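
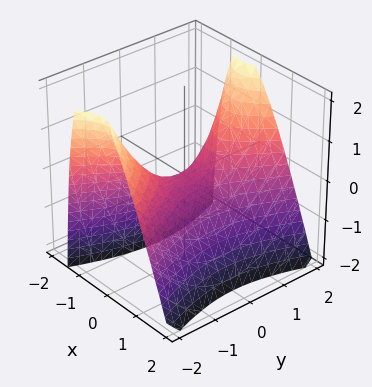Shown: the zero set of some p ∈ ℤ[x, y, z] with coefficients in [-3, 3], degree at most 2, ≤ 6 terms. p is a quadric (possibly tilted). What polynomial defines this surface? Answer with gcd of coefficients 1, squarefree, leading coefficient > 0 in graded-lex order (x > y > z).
(a) The degree is 2 — no degree-1 surface has this shape.
(b) Against the integer gridlines: it meets the z-axis at z = 0 (among the integer gridlines); one y-axis crossing is at y = 0; one x-axis crossing is at x = 0.
(c) These observations pin down the coefficients.

3*x^2 + x*z - y^2 + 2*z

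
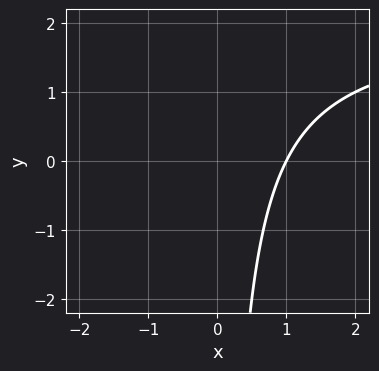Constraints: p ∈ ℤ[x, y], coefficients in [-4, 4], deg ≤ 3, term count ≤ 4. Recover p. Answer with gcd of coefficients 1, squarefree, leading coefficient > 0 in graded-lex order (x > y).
x*y - 2*x + 2

First, deg p = 2. The shape is more complex than any degree-1 curve.
Then, against the integer gridlines: it meets the x-axis at x = 1 (among the integer gridlines); the curve avoids every integer y-axis point in the box.
Finally, assembling these constraints gives the stated polynomial.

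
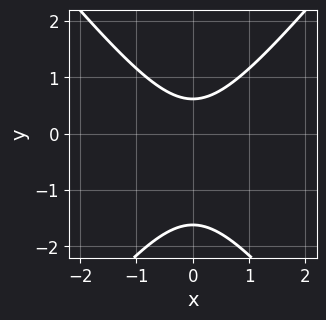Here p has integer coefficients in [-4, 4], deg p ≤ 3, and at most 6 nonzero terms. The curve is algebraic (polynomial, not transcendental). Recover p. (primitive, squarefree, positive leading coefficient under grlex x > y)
1. The degree is 2 — the shape is more complex than any degree-1 curve.
2. Symmetries: it's symmetric under x → −x, forcing even powers of x.
3. Observable constraints: it misses every integer gridline on the x-axis.
4. Matching integer coefficients to the picture gives p.

3*x^2 - 2*y^2 - 2*y + 2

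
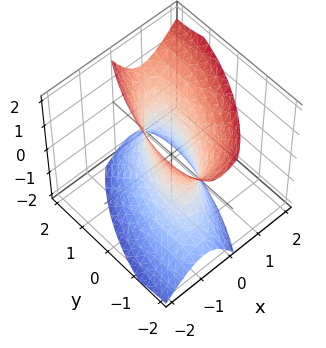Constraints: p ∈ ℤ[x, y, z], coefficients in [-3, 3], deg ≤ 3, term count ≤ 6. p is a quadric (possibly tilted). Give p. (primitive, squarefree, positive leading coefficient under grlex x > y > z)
3*x^2 - 2*x*y - x*z + y^2 - z^2 - 1

Degree: a generic line meets the surface in up to 2 points, so deg p = 2.
Observable constraints: the y-axis gridline crossings are at y ∈ {-1, 1}; the surface avoids every integer z-axis point in the box.
These observations pin down the coefficients.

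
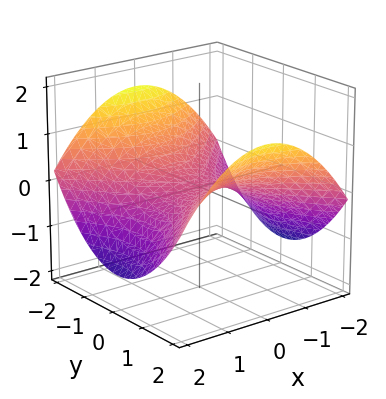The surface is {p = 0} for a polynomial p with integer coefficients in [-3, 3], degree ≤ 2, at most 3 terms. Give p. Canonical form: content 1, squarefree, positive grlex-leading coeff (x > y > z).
x^2 - y^2 + 3*z

Degree: a hyperbolic paraboloid; a quadric, so deg p = 2.
Symmetries: it's symmetric under y → −y, forcing even powers of y; the x ↦ −x reflection is a symmetry, so x appears only in even powers.
From the axis intercepts and sections: one z-axis crossing is at z = 0; one y-axis crossing is at y = 0; it crosses the x-axis at the gridline x = 0.
Fitting integer coefficients to these (and the overall shape) gives p.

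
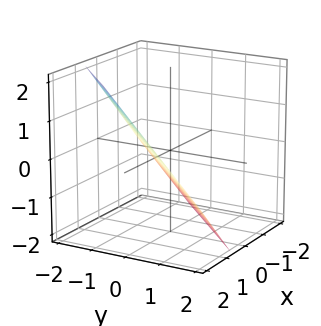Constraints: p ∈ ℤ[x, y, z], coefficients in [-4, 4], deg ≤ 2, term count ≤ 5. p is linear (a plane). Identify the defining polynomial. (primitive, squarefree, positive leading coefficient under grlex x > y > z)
3*x - 3*y - 3*z - 2

Degree: every cross-section is a straight line — this is a plane, so deg p = 1.
Solving for integer coefficients yields p as stated.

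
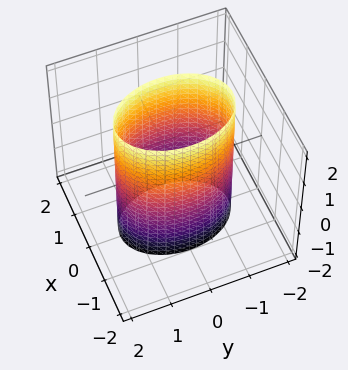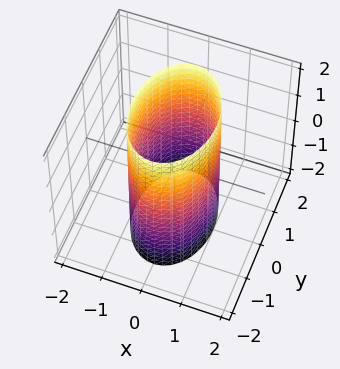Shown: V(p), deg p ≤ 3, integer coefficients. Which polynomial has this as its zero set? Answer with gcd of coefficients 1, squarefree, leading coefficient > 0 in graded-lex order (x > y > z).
2*x^2 + y^2 - 2

First, deg p = 2.
Next, symmetries: it's symmetric under y → −y, forcing even powers of y; the x ↦ −x reflection is a symmetry, so x appears only in even powers; it's symmetric under z → −z, forcing even powers of z.
Then, observable constraints: the surface avoids every integer z-axis point in the box; among the integer gridlines, it crosses the x-axis at x ∈ {-1, 1}.
Finally, these observations pin down the coefficients.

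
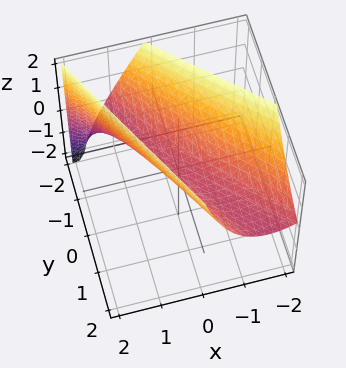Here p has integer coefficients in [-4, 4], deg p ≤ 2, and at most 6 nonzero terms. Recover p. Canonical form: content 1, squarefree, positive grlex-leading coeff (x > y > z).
1. deg p = 2. A generic line meets the surface in up to 2 points.
2. Against the integer gridlines: it meets the x-axis at x = 0 (among the integer gridlines); it meets the z-axis at z = 0 (among the integer gridlines); one y-axis crossing is at y = 0.
3. Matching integer coefficients to the picture gives p.

2*x^2 + 3*x*y + x*z + y^2 - 2*z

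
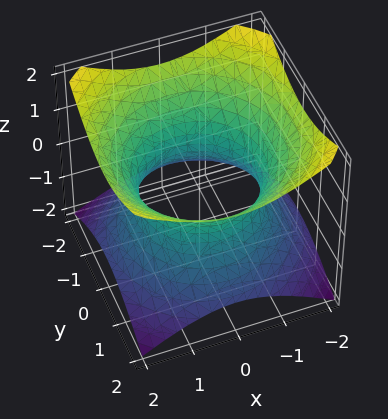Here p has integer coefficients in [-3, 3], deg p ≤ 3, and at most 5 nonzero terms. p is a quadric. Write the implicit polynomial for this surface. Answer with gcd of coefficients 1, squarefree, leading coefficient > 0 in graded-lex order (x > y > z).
First, deg p = 2. One connected sheet with a waist; a quadric.
Then, symmetries: it's symmetric under z → −z, forcing even powers of z; every cross-section ⟂ z is a circle, so x, y appear only via x² + y².
Then, checking where it meets the axes: a circular section at z = -1 has radius between 1 and 2; it misses every integer gridline on the z-axis.
Finally, putting this together gives p.

2*x^2 + 2*y^2 - 3*z^2 - 3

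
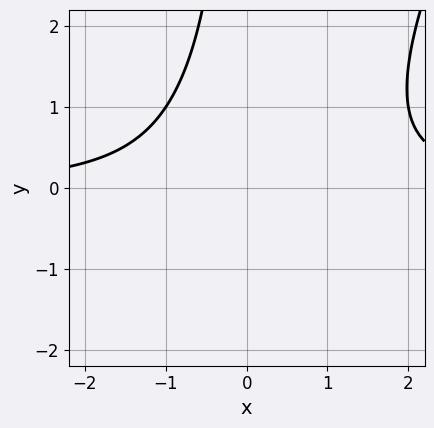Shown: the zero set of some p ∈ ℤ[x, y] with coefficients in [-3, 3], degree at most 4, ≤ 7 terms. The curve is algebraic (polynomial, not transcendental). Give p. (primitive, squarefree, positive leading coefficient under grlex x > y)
2*x^2*y - x*y^2 - x*y - y - 3

The degree is 3 — no degree-2 curve has this shape.
Checking where it meets the axes: the curve avoids every integer x-axis point in the box; it misses every integer gridline on the y-axis.
Together with the visible shape, these determine p as stated.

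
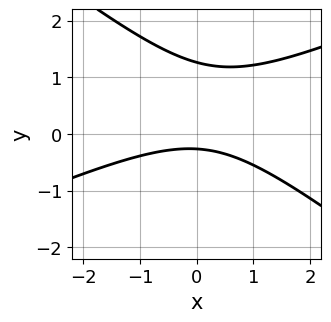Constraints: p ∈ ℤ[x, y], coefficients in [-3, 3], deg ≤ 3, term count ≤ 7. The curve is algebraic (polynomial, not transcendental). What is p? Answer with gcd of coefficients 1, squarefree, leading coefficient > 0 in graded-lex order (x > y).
First, degree: no degree-1 curve has this shape, so deg p = 2.
Then, against the integer gridlines: the curve avoids every integer x-axis point in the box.
Finally, assembling these constraints gives the stated polynomial.

x^2 - x*y - 3*y^2 + 3*y + 1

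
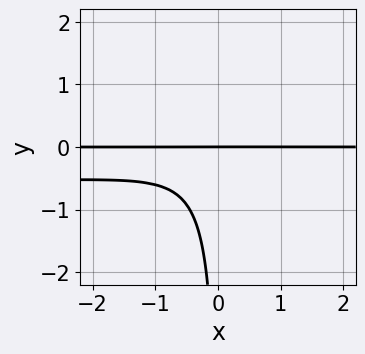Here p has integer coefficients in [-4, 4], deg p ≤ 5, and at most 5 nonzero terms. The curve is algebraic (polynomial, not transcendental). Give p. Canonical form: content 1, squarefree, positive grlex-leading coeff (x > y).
3*x^2*y^2 + x*y^3 + 2*x^2*y - 3*x*y^2 + 2*y

1. deg p = 4. No degree-3 curve has this shape.
2. Against the integer gridlines: it crosses the y-axis at the gridline y = 0; the visible x-axis segment lies entirely on the curve.
3. Matching integer coefficients to the picture gives p.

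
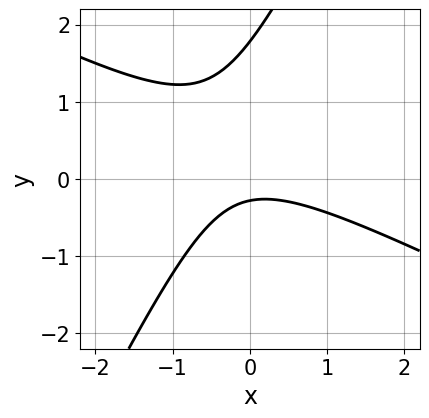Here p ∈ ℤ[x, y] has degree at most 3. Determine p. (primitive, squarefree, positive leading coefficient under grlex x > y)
2*x^2 + 3*x*y - 2*y^2 + 3*y + 1

1. Degree: a generic line meets the curve in up to 2 points, so deg p = 2.
2. Observable constraints: it misses every integer gridline on the x-axis.
3. Together with the visible shape, these determine p as stated.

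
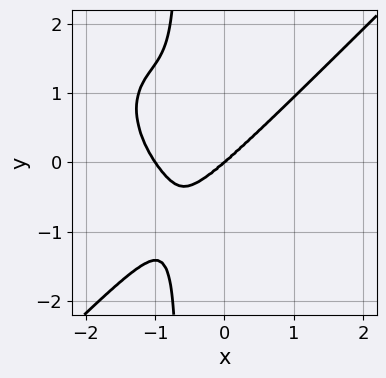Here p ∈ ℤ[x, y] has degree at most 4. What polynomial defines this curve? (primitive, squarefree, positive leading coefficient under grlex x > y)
3*x^4 - 3*x*y^3 + 3*x^3 - 2*x^2*y - 2*y^3

deg p = 4. No degree-3 curve has this shape.
From the visible intercepts: among the integer gridlines, it crosses the x-axis at x ∈ {-1, 0}; it crosses the y-axis at the gridline y = 0.
Matching integer coefficients to the picture gives p.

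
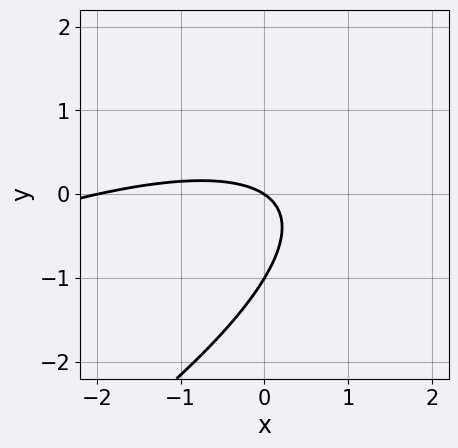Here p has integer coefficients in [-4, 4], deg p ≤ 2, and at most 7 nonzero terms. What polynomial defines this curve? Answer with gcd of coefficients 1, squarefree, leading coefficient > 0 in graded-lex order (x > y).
The degree is 2 — the shape is more complex than any degree-1 curve.
Observable constraints: the x-axis gridline crossings are at x ∈ {-2, 0}; the y-axis gridline crossings are at y ∈ {-1, 0}.
Putting this together gives p.

x^2 - 3*x*y + 3*y^2 + 2*x + 3*y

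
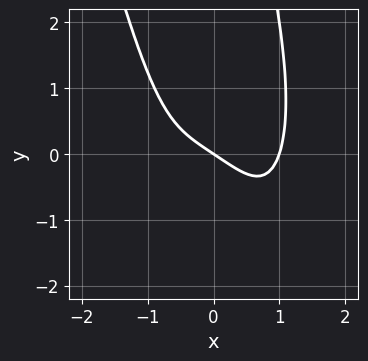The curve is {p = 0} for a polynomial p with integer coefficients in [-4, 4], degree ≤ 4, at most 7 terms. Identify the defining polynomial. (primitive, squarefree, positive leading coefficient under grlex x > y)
deg p = 4.
From the visible intercepts: one y-axis crossing is at y = 0; among the integer gridlines, it crosses the x-axis at x ∈ {0, 1}.
Solving for integer coefficients yields p as stated.

2*x^4 + x^2*y + x*y^2 - 2*x - 3*y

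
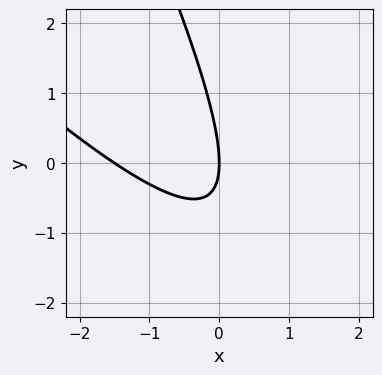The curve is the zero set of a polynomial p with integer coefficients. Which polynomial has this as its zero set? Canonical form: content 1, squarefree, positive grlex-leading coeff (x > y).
The degree is 2 — the shape is more complex than any degree-1 curve.
From the visible intercepts: one x-axis crossing is at x = 0; it crosses the y-axis at the gridline y = 0.
These observations pin down the coefficients.

2*x^2 + 3*x*y + y^2 + 3*x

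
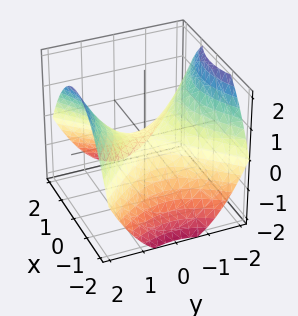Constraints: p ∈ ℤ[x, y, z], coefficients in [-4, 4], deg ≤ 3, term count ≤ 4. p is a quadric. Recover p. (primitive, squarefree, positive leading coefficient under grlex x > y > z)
x^2 - y^2 + 2*z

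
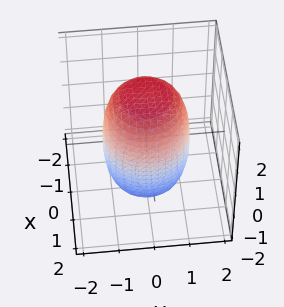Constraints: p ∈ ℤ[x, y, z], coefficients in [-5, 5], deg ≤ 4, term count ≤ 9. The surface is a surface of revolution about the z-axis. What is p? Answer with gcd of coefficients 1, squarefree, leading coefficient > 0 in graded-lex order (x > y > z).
The degree is 4 — the shape is more complex than any degree-3 surface.
Symmetries: rotational symmetry about the z-axis ⇒ p depends on x, y only through x² + y².
Against the integer gridlines: a circular section at z = 0 has radius between 1 and 2.
Solving for integer coefficients yields p as stated.

2*x^4 + 4*x^2*y^2 + 2*y^4 - x^2 - y^2 + z^2 - 3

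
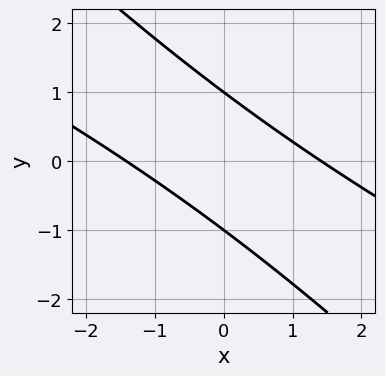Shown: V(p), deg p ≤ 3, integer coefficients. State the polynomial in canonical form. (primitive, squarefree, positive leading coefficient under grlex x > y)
x^2 + 3*x*y + 2*y^2 - 2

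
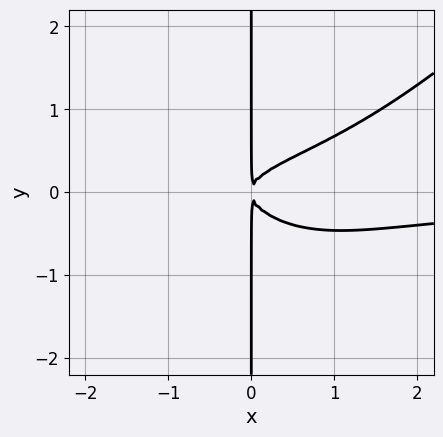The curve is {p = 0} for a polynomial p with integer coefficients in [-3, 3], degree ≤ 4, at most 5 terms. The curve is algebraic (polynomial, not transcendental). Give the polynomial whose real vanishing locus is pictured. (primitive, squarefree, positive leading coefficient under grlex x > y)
(a) The degree is 4 — a generic line meets the curve in up to 4 points.
(b) From the axis intercepts and sections: the visible y-axis segment lies entirely on the curve.
(c) Solving for integer coefficients yields p as stated.

x^3*y - x*y^3 - 3*x*y^2 + x^2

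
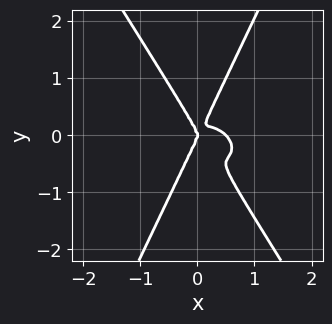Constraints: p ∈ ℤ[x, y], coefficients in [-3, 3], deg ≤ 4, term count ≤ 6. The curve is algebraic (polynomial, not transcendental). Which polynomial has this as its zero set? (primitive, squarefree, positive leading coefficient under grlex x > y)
(a) deg p = 4.
(b) Checking where it meets the axes: one y-axis crossing is at y = 0; it meets the x-axis at x = 0 (among the integer gridlines).
(c) Fitting integer coefficients to these (and the overall shape) gives p.

2*x^4 + 2*x^3*y + 3*x^2*y^2 - y^4 - x^3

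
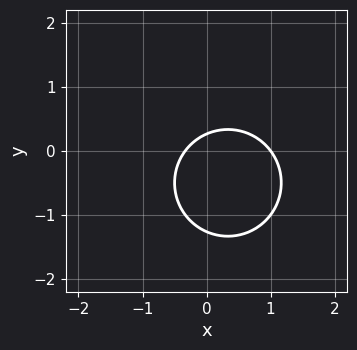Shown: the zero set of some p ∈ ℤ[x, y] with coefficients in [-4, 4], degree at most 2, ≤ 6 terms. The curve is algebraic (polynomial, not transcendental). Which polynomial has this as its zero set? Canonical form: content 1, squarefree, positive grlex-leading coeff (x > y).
3*x^2 + 3*y^2 - 2*x + 3*y - 1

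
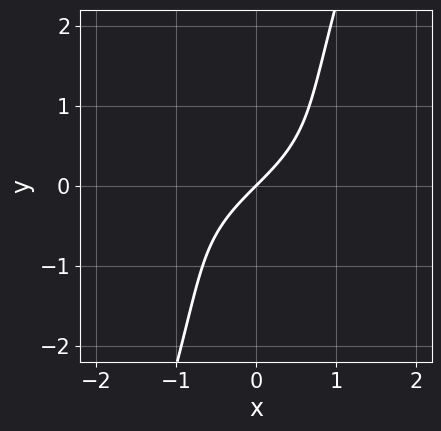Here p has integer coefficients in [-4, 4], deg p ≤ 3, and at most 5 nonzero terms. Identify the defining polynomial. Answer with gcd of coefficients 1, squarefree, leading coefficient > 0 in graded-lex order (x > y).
3*x*y^2 - y^3 + 3*x - 3*y

deg p = 3. A generic line meets the curve in up to 3 points.
Checking where it meets the axes: one y-axis crossing is at y = 0; it meets the x-axis at x = 0 (among the integer gridlines).
Fitting integer coefficients to these (and the overall shape) gives p.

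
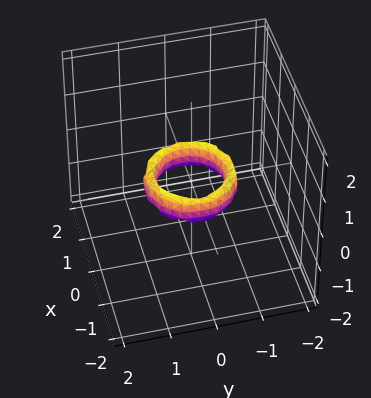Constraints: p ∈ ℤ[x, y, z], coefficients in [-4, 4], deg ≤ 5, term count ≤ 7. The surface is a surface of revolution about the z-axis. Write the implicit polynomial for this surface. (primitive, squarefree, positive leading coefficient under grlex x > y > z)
2*x^4 + 4*x^2*y^2 + 2*y^4 - 3*x^2 - 3*y^2 + z^2 + 1

(a) deg p = 4. No degree-3 surface has this shape.
(b) By symmetry, the z-axis is an axis of rotation, so x and y enter only as x² + y².
(c) Observable constraints: a circular section at z = 0 has radius between 0 and 1; the y-axis gridline crossings are at y ∈ {-1, 1}; the x-axis gridline crossings are at x ∈ {-1, 1}; the surface avoids every integer z-axis point in the box.
(d) Assembling these constraints gives the stated polynomial.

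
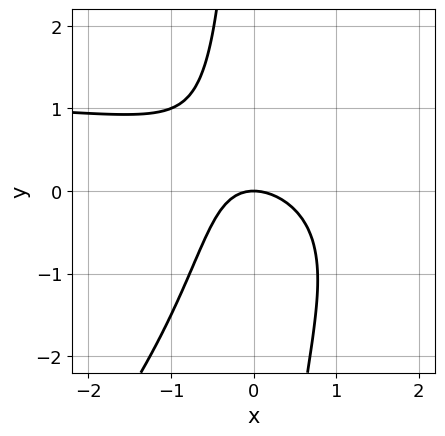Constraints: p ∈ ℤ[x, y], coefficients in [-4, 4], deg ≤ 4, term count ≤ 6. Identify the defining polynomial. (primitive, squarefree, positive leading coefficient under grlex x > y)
First, deg p = 3.
Next, checking where it meets the axes: one x-axis crossing is at x = 0; it meets the y-axis at y = 0 (among the integer gridlines).
Finally, putting this together gives p.

2*x^2*y - 2*x*y^2 - 3*x^2 - 2*x*y - 3*y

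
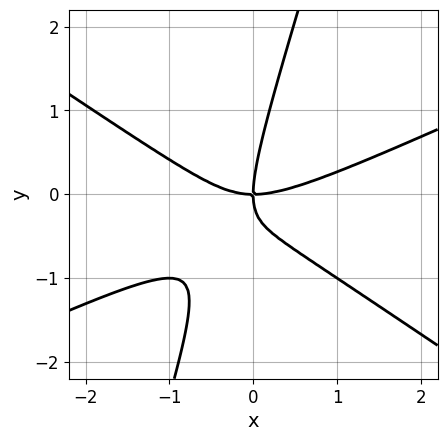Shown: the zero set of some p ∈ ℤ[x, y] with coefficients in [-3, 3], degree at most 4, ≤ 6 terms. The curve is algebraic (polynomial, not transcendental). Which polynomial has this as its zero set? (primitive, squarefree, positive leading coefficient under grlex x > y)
x^3 - x^2*y - 3*x*y^2 + y^3 - 2*x*y

1. The degree is 3 — no degree-2 curve has this shape.
2. Observable constraints: one x-axis crossing is at x = 0; it crosses the y-axis at the gridline y = 0.
3. These observations pin down the coefficients.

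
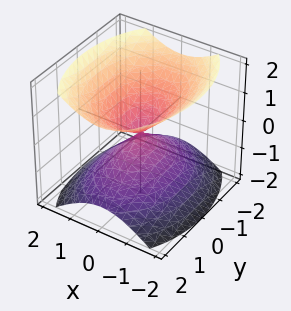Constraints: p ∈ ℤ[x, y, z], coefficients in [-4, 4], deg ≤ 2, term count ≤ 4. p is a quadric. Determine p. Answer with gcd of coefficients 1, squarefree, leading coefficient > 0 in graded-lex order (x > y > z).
2*x^2 + y^2 - 2*z^2

First, there are 2 components.
Then, degree: two nappes meeting at a single point; a quadric, so deg p = 2.
Next, symmetries: it's symmetric under z → −z, forcing even powers of z; mirror symmetry y ↦ −y ⇒ only even powers of y; mirror symmetry x ↦ −x ⇒ only even powers of x.
Next, observable constraints: it crosses the x-axis at the gridline x = 0; it meets the z-axis at z = 0 (among the integer gridlines); it meets the y-axis at y = 0 (among the integer gridlines).
Finally, assembling these constraints gives the stated polynomial.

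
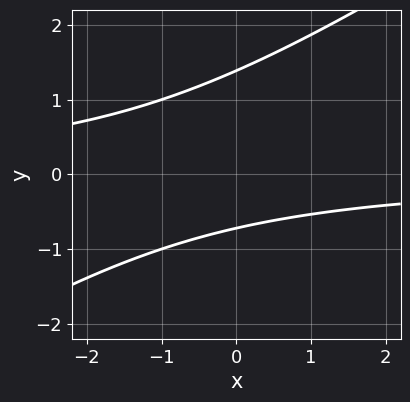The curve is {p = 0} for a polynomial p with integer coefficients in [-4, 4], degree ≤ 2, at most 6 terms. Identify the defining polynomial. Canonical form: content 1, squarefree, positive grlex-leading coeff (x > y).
2*x*y - 3*y^2 + 2*y + 3

1. The degree is 2 — no degree-1 curve has this shape.
2. From the axis intercepts and sections: it misses every integer gridline on the x-axis.
3. These observations pin down the coefficients.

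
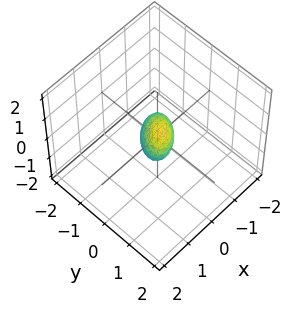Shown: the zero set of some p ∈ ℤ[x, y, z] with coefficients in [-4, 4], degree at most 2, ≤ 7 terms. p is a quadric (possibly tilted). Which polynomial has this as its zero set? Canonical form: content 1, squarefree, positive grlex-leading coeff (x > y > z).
First, deg p = 2. A generic line meets the surface in up to 2 points.
Finally, solving for integer coefficients yields p as stated.

3*x^2 - 3*x*y + 3*y^2 - 2*y*z + 2*z^2 - 1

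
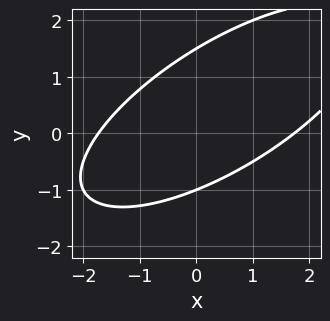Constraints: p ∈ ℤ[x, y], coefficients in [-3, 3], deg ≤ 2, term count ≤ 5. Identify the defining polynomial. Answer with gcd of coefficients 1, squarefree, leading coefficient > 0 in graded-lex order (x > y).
x^2 - 2*x*y + 2*y^2 - y - 3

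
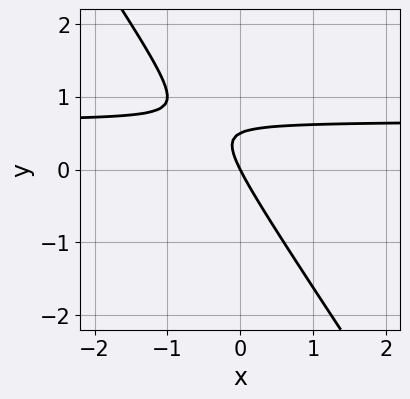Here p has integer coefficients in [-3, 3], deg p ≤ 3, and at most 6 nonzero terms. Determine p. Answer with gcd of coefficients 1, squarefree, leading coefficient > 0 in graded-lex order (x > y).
3*x*y + 2*y^2 - 2*x - y

(a) deg p = 2. The shape is more complex than any degree-1 curve.
(b) Observable constraints: it crosses the x-axis at the gridline x = 0; one y-axis crossing is at y = 0.
(c) Putting this together gives p.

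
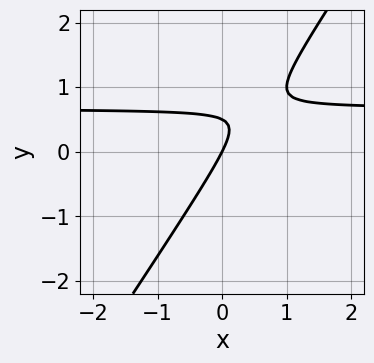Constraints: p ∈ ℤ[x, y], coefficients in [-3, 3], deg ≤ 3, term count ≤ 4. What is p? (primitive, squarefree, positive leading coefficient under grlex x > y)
1. deg p = 2. The shape is more complex than any degree-1 curve.
2. Against the integer gridlines: one y-axis crossing is at y = 0; it meets the x-axis at x = 0 (among the integer gridlines).
3. Together with the visible shape, these determine p as stated.

3*x*y - 2*y^2 - 2*x + y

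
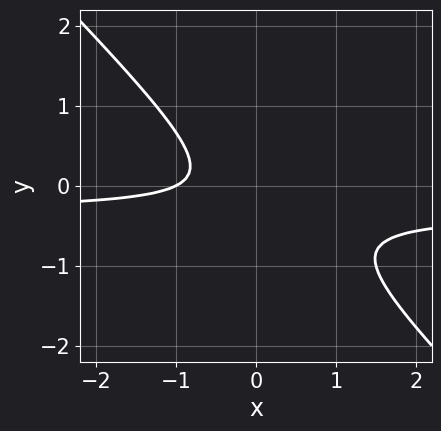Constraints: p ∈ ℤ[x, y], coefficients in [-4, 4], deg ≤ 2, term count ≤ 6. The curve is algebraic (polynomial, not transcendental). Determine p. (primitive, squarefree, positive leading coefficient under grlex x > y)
First, degree: a generic line meets the curve in up to 2 points, so deg p = 2.
Next, reading off the gridlines: it misses every integer gridline on the y-axis; one x-axis crossing is at x = -1.
Finally, matching integer coefficients to the picture gives p.

3*x*y + 3*y^2 + x + y + 1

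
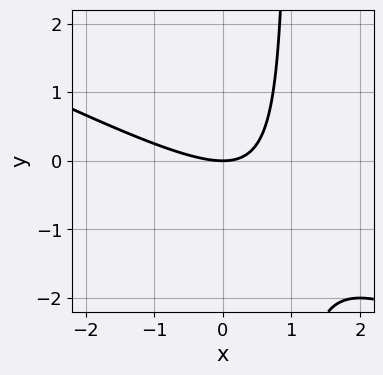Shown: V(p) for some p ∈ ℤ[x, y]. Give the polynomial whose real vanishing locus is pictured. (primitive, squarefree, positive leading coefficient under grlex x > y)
x^2 + 2*x*y - 2*y

1. The degree is 2 — a generic line meets the curve in up to 2 points.
2. From the visible intercepts: one x-axis crossing is at x = 0; it meets the y-axis at y = 0 (among the integer gridlines).
3. Assembling these constraints gives the stated polynomial.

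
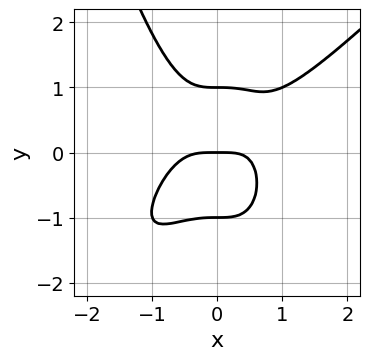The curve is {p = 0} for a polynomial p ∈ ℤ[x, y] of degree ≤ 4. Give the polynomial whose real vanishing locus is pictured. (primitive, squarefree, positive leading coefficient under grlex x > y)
3*x^4 - 3*x^3*y - 2*y^3 + 2*y

1. Degree: a generic line meets the curve in up to 4 points, so deg p = 4.
2. Reading off the gridlines: among the integer gridlines, it crosses the y-axis at y ∈ {-1, 0, 1}; one x-axis crossing is at x = 0.
3. The integer polynomial consistent with all of this is the stated p.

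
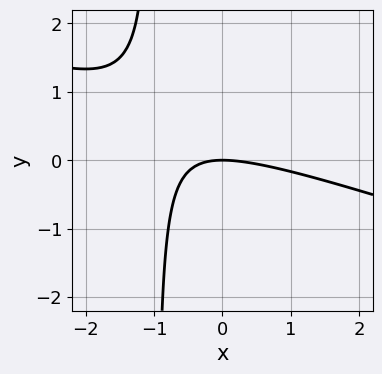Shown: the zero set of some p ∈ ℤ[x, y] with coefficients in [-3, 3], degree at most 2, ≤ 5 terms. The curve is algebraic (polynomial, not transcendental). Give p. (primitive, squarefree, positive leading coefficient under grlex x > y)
First, deg p = 2.
Then, observable constraints: it meets the x-axis at x = 0 (among the integer gridlines); one y-axis crossing is at y = 0.
Finally, fitting integer coefficients to these (and the overall shape) gives p.

x^2 + 3*x*y + 3*y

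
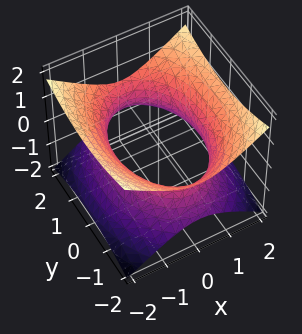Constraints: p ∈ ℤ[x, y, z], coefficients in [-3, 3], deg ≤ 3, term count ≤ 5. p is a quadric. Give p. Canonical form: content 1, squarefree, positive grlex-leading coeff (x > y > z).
2*x^2 + y^2 - 3*z^2 - 3

deg p = 2.
Symmetries: the z ↦ −z reflection is a symmetry, so z appears only in even powers; the y ↦ −y reflection is a symmetry, so y appears only in even powers; it's symmetric under x → −x, forcing even powers of x.
Reading off the gridlines: the surface avoids every integer z-axis point in the box.
Solving for integer coefficients yields p as stated.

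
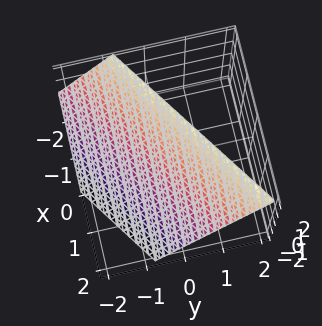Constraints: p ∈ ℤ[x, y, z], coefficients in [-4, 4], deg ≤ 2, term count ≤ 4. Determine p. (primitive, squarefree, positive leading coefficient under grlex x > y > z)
2*x - 3*y + 2*z - 2

First, degree: every cross-section is a straight line — this is a plane, so deg p = 1.
Next, reading off the gridlines: one x-axis crossing is at x = 1; one z-axis crossing is at z = 1.
Finally, solving for integer coefficients yields p as stated.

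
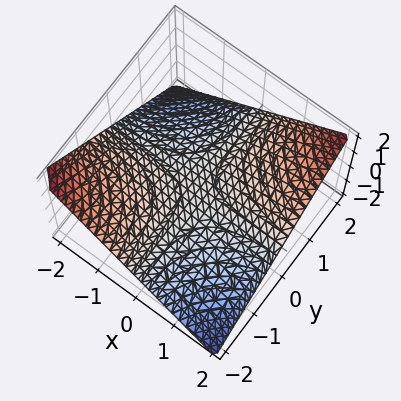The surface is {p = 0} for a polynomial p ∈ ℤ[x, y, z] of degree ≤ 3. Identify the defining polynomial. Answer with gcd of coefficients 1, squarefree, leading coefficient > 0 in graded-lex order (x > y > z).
x*y - 2*z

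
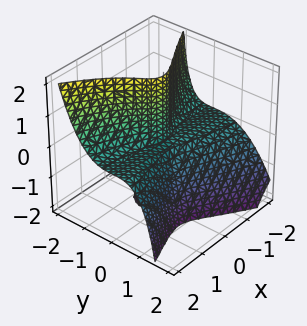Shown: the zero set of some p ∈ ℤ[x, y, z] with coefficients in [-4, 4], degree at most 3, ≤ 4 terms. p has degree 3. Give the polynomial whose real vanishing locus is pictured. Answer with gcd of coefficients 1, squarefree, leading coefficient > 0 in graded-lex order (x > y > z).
(a) I count 2 distinct pieces.
(b) The degree is 3 — a generic line meets the surface in up to 3 points.
(c) Observable constraints: every point of the z-axis in the box is on the surface; it crosses the y-axis at the gridline y = 0.
(d) These observations pin down the coefficients.

x^2*z - x*y*z + 2*y^3 + y*z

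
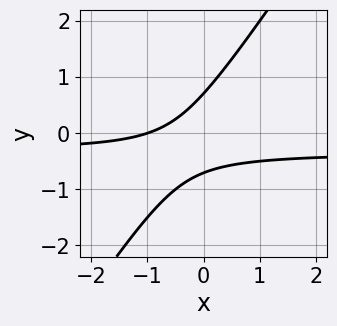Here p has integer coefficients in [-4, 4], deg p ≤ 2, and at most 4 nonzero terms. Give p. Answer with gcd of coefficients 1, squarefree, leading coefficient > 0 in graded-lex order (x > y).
1. deg p = 2. The shape is more complex than any degree-1 curve.
2. Against the integer gridlines: it meets the x-axis at x = -1 (among the integer gridlines).
3. Together with the visible shape, these determine p as stated.

3*x*y - 2*y^2 + x + 1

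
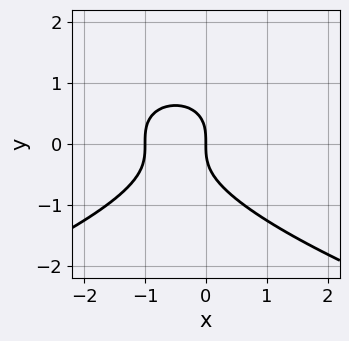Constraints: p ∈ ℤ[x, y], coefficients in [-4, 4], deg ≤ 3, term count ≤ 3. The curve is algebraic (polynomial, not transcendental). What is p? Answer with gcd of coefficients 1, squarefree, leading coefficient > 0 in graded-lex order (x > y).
First, the degree is 3 — the shape is more complex than any degree-2 curve.
Then, observable constraints: it meets the y-axis at y = 0 (among the integer gridlines); among the integer gridlines, it crosses the x-axis at x ∈ {-1, 0}.
Finally, the integer polynomial consistent with all of this is the stated p.

y^3 + x^2 + x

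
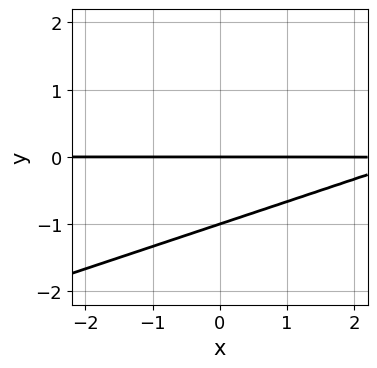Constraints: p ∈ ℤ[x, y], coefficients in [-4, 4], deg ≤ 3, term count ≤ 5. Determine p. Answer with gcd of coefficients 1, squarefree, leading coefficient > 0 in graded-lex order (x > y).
The degree is 2 — no degree-1 curve has this shape.
Reading off the gridlines: among the integer gridlines, it crosses the y-axis at y ∈ {-1, 0}; the visible x-axis segment lies entirely on the curve.
These observations pin down the coefficients.

x*y - 3*y^2 - 3*y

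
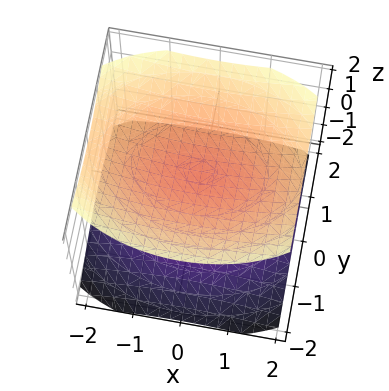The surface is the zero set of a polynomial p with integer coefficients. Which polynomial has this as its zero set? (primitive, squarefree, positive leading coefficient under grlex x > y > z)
First, I count 2 distinct pieces.
Next, the degree is 2 — two sheets facing apart; a quadric.
Then, symmetries: mirror symmetry y ↦ −y ⇒ only even powers of y; mirror symmetry x ↦ −x ⇒ only even powers of x; mirror symmetry z ↦ −z ⇒ only even powers of z.
Next, reading off the gridlines: the surface avoids every integer y-axis point in the box; among the integer gridlines, it crosses the z-axis at z ∈ {-1, 1}.
Finally, the integer polynomial consistent with all of this is the stated p.

x^2 + 2*y^2 - 3*z^2 + 3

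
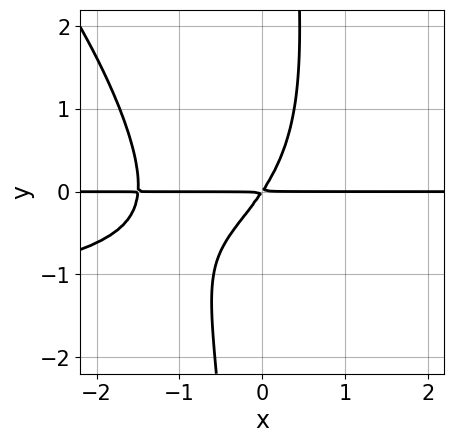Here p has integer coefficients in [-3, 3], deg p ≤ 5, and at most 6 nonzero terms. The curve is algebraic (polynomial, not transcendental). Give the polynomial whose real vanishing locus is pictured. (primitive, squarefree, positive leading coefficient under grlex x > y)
1. Degree: a generic line meets the curve in up to 4 points, so deg p = 4.
2. Against the integer gridlines: every point of the x-axis in the box is on the curve.
3. These observations pin down the coefficients.

x^2*y^2 + x*y^3 + 2*x^2*y + 3*x*y - 2*y^2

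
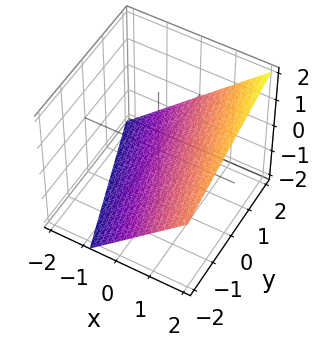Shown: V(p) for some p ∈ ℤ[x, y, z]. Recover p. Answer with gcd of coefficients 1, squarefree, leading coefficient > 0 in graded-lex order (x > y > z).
3*x + y - 3*z - 2

First, deg p = 1. Every cross-section is a straight line — this is a plane.
Then, from the visible intercepts: it meets the y-axis at y = 2 (among the integer gridlines).
Finally, matching integer coefficients to the picture gives p.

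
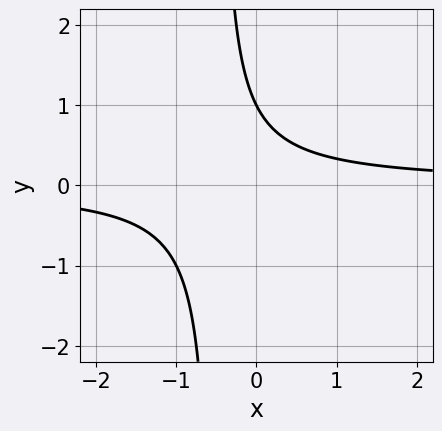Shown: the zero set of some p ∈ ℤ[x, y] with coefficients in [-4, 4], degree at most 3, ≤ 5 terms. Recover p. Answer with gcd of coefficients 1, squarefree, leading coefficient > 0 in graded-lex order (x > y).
2*x*y + y - 1

(a) deg p = 2. A generic line meets the curve in up to 2 points.
(b) From the visible intercepts: it misses every integer gridline on the x-axis; it meets the y-axis at y = 1 (among the integer gridlines).
(c) Putting this together gives p.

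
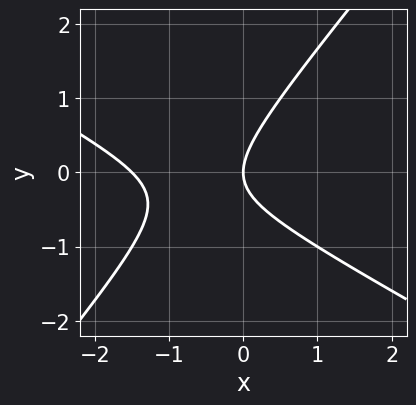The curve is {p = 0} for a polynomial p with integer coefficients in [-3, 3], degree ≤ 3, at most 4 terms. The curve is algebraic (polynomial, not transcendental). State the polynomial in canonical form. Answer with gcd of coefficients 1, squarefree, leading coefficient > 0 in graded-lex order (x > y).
2*x^2 + 2*x*y - 3*y^2 + 3*x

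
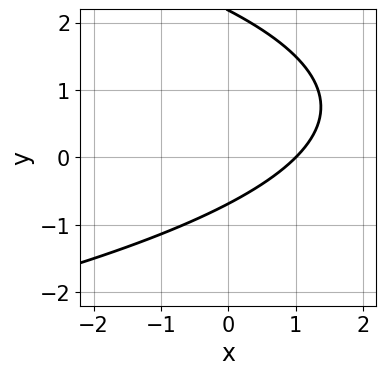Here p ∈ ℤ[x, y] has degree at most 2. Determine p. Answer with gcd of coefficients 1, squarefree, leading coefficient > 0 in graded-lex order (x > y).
(a) deg p = 2. The shape is more complex than any degree-1 curve.
(b) Against the integer gridlines: it meets the x-axis at x = 1 (among the integer gridlines).
(c) These observations pin down the coefficients.

2*y^2 + 3*x - 3*y - 3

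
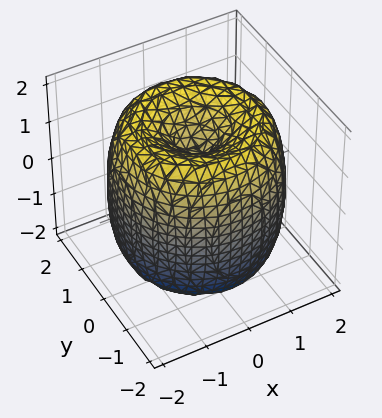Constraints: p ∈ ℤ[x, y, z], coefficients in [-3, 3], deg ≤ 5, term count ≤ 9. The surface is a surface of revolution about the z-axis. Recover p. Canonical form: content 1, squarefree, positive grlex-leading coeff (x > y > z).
1. The degree is 4 — the shape is more complex than any degree-3 surface.
2. Symmetry: the surface is invariant under rotation about z: p = q(x² + y², z).
3. Observable constraints: a circular section at z = 0 has radius between 1 and 2; among the integer gridlines, it crosses the z-axis at z ∈ {-1, 1}.
4. The integer polynomial consistent with all of this is the stated p.

x^4 + 2*x^2*y^2 + y^4 - 3*x^2 - 3*y^2 + z^2 - 1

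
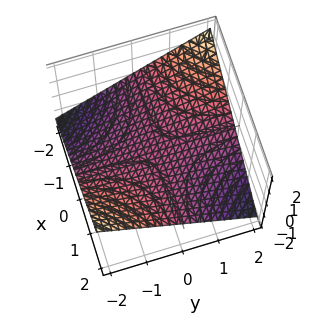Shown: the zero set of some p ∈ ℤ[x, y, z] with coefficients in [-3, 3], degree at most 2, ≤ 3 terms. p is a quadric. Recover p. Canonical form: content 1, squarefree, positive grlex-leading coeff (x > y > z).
1. Degree: a hyperbolic paraboloid; a quadric, so deg p = 2.
2. Observable constraints: one z-axis crossing is at z = 0; every point of the x-axis in the box is on the surface; the visible y-axis segment lies entirely on the surface.
3. Putting this together gives p.

x*y + 3*z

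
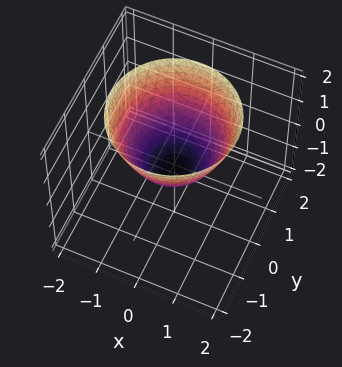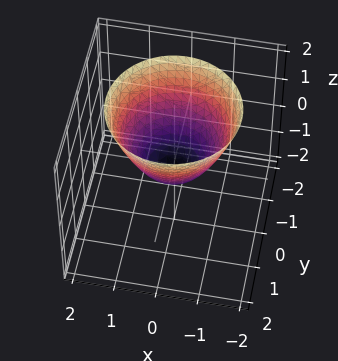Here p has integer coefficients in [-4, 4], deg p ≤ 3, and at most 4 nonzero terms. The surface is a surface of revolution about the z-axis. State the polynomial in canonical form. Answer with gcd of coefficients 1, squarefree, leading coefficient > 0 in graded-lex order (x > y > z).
First, deg p = 2. No degree-1 surface has this shape.
Then, by symmetry, the z-axis is an axis of rotation, so x and y enter only as x² + y².
Next, against the integer gridlines: a circular section at z = 1 has radius between 1 and 2.
Finally, putting this together gives p.

3*x^2 + 3*y^2 - 3*z - 1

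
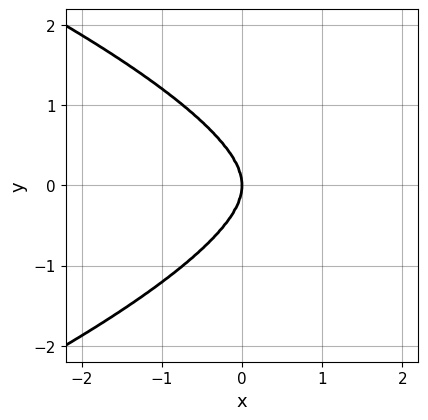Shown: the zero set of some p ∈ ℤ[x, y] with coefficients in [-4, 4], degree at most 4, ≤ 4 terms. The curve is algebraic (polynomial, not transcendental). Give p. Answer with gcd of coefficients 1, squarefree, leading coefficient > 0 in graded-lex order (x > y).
3*y^4 + 2*x^3 + 3*x*y^2

The degree is 4 — the shape is more complex than any degree-3 curve.
Symmetries: the y ↦ −y reflection is a symmetry, so y appears only in even powers.
From the axis intercepts and sections: one x-axis crossing is at x = 0; one y-axis crossing is at y = 0.
Solving for integer coefficients yields p as stated.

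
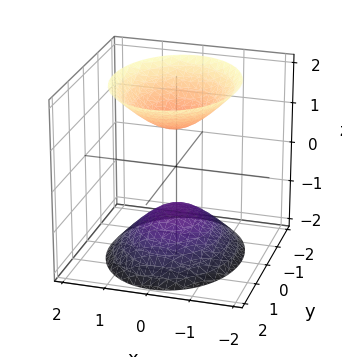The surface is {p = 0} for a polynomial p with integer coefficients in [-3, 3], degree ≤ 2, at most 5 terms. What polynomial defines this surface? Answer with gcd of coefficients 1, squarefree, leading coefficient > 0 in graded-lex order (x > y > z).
First, the picture has 2 separate pieces. They look like related sheets of one shape, so recover p as a whole.
Then, degree: two sheets facing apart; a quadric, so deg p = 2.
Then, symmetries: the y ↦ −y reflection is a symmetry, so y appears only in even powers; mirror symmetry x ↦ −x ⇒ only even powers of x; it's symmetric under z → −z, forcing even powers of z.
Then, checking where it meets the axes: no y-intercept at any integer in the box; the z-axis gridline crossings are at z ∈ {-1, 1}.
Finally, matching integer coefficients to the picture gives p.

3*x^2 + 2*y^2 - 2*z^2 + 2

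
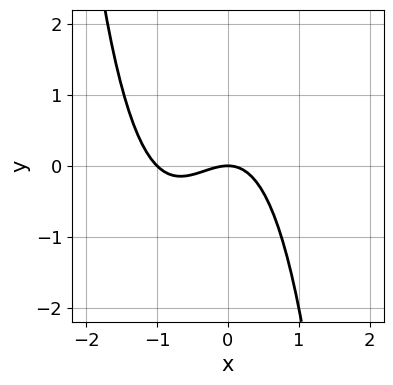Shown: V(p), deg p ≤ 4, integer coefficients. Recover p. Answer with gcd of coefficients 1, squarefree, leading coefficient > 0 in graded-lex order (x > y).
x^3 + x^2 + y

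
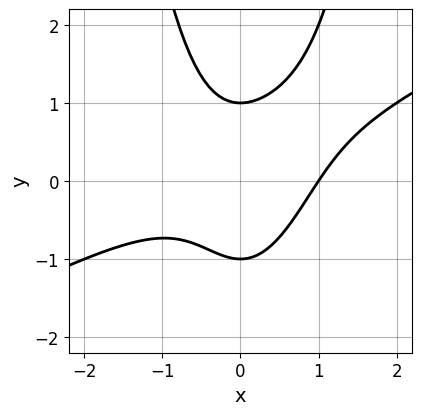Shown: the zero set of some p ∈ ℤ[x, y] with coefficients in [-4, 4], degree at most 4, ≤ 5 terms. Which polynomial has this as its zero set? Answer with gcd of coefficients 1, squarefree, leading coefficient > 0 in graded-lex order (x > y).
1. The degree is 3 — the shape is more complex than any degree-2 curve.
2. Checking where it meets the axes: among the integer gridlines, it crosses the y-axis at y ∈ {-1, 1}; it meets the x-axis at x = 1 (among the integer gridlines).
3. These observations pin down the coefficients.

x^3 - 2*x^2*y + y^2 - 1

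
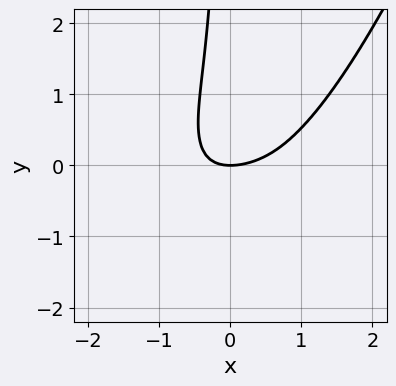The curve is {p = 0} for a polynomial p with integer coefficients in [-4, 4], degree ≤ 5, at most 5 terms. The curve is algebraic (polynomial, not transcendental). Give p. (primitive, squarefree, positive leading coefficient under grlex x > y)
First, degree: a generic line meets the curve in up to 4 points, so deg p = 4.
Next, checking where it meets the axes: it meets the x-axis at x = 0 (among the integer gridlines); one y-axis crossing is at y = 0.
Finally, fitting integer coefficients to these (and the overall shape) gives p.

2*x^4 - 3*x*y^2 + 2*x^2 - 3*x*y - 3*y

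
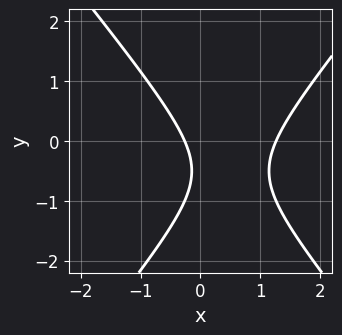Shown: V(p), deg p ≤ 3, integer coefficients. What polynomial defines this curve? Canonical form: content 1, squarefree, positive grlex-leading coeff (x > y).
First, the degree is 2 — a generic line meets the curve in up to 2 points.
Then, against the integer gridlines: the curve avoids every integer y-axis point in the box.
Finally, matching integer coefficients to the picture gives p.

3*x^2 - 2*y^2 - 3*x - 2*y - 1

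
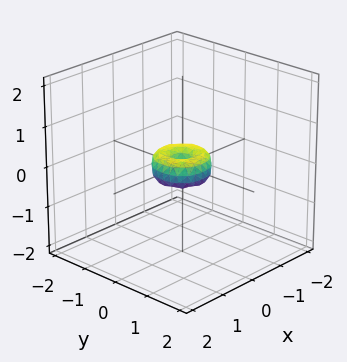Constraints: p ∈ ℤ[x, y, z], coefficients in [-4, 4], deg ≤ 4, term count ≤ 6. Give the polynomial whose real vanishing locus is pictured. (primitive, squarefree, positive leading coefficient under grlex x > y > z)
2*x^4 + 4*x^2*y^2 + 2*y^4 - x^2 - y^2 + z^2

First, the degree is 4 — a generic line meets the surface in up to 4 points.
Then, symmetries: rotational symmetry about the z-axis ⇒ p depends on x, y only through x² + y².
Next, observable constraints: a circular section at z = 0 has radius between 0 and 1; one y-axis crossing is at y = 0; it meets the x-axis at x = 0 (among the integer gridlines); it crosses the z-axis at the gridline z = 0.
Finally, assembling these constraints gives the stated polynomial.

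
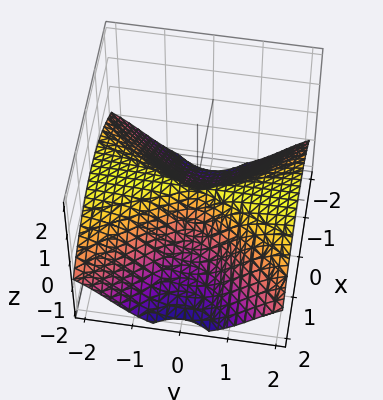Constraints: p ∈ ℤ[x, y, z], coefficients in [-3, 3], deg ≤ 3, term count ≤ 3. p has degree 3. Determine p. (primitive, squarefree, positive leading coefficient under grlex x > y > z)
3*y^2*z + z^3 + 3*x^2

1. The degree is 3 — no degree-2 surface has this shape.
2. Observable constraints: one z-axis crossing is at z = 0; one x-axis crossing is at x = 0; every point of the y-axis in the box is on the surface.
3. Together with the visible shape, these determine p as stated.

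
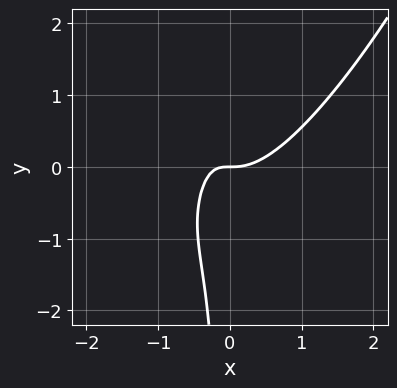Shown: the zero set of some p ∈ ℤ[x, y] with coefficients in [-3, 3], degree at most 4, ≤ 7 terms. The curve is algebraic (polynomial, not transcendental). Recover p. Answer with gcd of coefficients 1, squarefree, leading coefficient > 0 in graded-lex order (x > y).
Degree: the shape is more complex than any degree-2 curve, so deg p = 3.
Observable constraints: one y-axis crossing is at y = 0; it crosses the x-axis at the gridline x = 0.
Together with the visible shape, these determine p as stated.

3*x^3 - 3*x^2*y + x*y^2 - 2*x*y - y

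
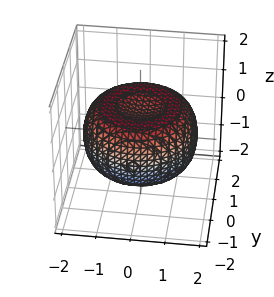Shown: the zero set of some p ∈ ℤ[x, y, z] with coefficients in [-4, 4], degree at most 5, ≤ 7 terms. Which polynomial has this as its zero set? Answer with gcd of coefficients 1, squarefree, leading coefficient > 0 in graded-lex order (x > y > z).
x^4 + 2*x^2*y^2 + y^4 - 2*x^2 - 2*y^2 + 3*z^2 - 2

1. deg p = 4. A generic line meets the surface in up to 4 points.
2. Symmetries: rotational symmetry about the z-axis ⇒ p depends on x, y only through x² + y².
3. Checking where it meets the axes: a circular section at z = -1 has radius exactly 1.
4. Putting this together gives p.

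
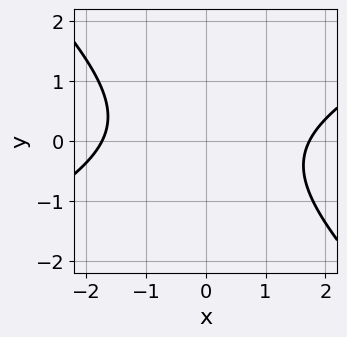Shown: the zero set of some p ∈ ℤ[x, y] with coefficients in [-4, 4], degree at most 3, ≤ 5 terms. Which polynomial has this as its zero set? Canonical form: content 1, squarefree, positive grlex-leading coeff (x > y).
(a) Degree: no degree-1 curve has this shape, so deg p = 2.
(b) Checking where it meets the axes: it misses every integer gridline on the y-axis.
(c) Matching integer coefficients to the picture gives p.

x^2 - x*y - 2*y^2 - 3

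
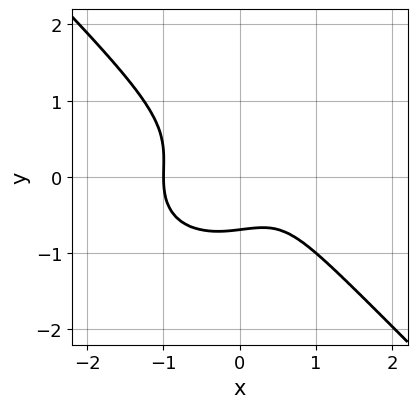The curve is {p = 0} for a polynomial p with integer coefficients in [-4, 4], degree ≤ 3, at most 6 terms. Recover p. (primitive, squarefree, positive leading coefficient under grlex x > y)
2*x^3 + x*y^2 + 3*y^3 - x + 1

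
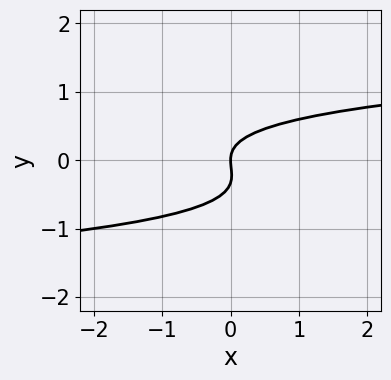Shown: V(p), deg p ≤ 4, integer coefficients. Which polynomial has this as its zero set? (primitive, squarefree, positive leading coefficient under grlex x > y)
3*y^3 + y^2 - x

First, the degree is 3 — the shape is more complex than any degree-2 curve.
Then, checking where it meets the axes: it crosses the x-axis at the gridline x = 0; one y-axis crossing is at y = 0.
Finally, matching integer coefficients to the picture gives p.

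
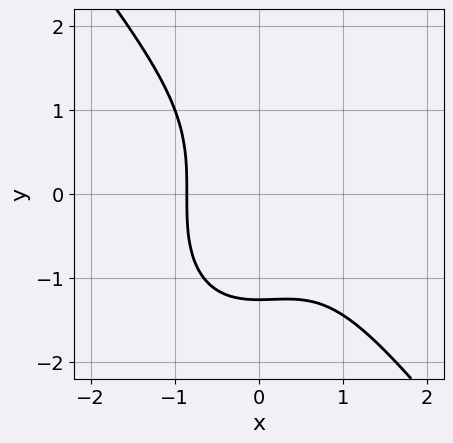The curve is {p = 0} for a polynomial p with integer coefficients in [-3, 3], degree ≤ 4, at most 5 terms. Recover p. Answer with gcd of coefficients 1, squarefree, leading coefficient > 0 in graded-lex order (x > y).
1. Degree: no degree-2 curve has this shape, so deg p = 3.
2. Solving for integer coefficients yields p as stated.

2*x^3 + y^3 - x^2 + 2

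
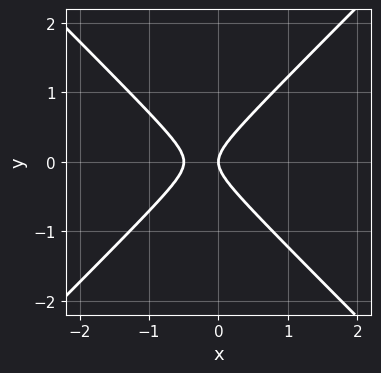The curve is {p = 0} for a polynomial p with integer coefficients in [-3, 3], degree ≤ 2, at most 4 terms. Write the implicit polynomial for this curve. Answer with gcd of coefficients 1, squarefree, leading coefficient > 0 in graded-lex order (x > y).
(a) The degree is 2 — no degree-1 curve has this shape.
(b) Symmetries: mirror symmetry y ↦ −y ⇒ only even powers of y.
(c) From the axis intercepts and sections: it meets the y-axis at y = 0 (among the integer gridlines); one x-axis crossing is at x = 0.
(d) Solving for integer coefficients yields p as stated.

2*x^2 - 2*y^2 + x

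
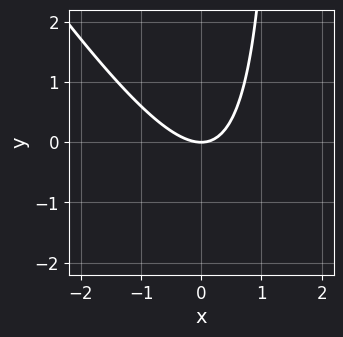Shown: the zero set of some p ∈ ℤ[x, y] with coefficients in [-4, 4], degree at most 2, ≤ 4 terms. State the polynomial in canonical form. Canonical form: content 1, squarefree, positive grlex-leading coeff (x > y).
3*x^2 + 2*x*y - 3*y

1. deg p = 2. The shape is more complex than any degree-1 curve.
2. Against the integer gridlines: it meets the x-axis at x = 0 (among the integer gridlines); it crosses the y-axis at the gridline y = 0.
3. Assembling these constraints gives the stated polynomial.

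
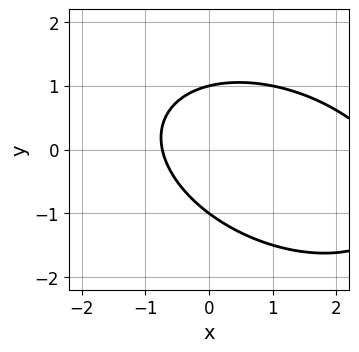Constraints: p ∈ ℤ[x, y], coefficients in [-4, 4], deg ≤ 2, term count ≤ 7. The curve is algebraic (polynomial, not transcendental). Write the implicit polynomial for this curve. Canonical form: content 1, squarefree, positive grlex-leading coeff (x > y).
x^2 + x*y + 2*y^2 - 2*x - 2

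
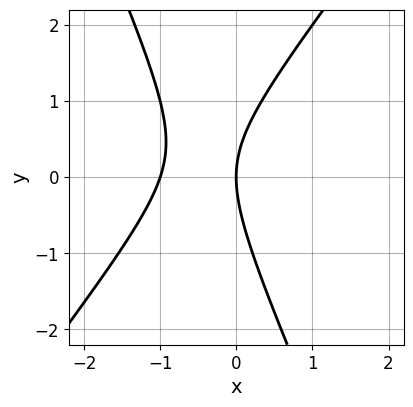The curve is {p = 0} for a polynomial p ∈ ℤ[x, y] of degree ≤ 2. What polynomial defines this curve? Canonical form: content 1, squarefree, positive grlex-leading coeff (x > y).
3*x^2 - x*y - y^2 + 3*x

(a) The degree is 2 — the shape is more complex than any degree-1 curve.
(b) From the visible intercepts: one y-axis crossing is at y = 0; the x-axis gridline crossings are at x ∈ {-1, 0}.
(c) Matching integer coefficients to the picture gives p.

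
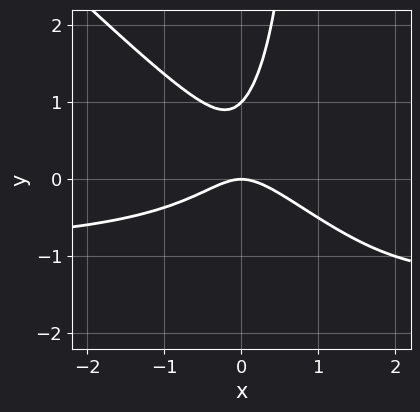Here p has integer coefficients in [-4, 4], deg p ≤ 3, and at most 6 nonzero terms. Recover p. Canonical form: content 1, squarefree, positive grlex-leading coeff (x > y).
x^2*y + x*y^2 + x^2 - y^2 + y

Degree: a generic line meets the curve in up to 3 points, so deg p = 3.
Reading off the gridlines: it crosses the x-axis at the gridline x = 0; the y-axis gridline crossings are at y ∈ {0, 1}.
Fitting integer coefficients to these (and the overall shape) gives p.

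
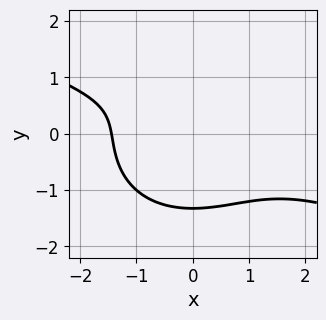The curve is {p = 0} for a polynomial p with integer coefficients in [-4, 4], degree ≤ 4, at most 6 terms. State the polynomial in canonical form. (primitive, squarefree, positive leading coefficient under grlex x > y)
First, the degree is 3 — no degree-2 curve has this shape.
Finally, putting this together gives p.

x^3 + 2*x^2*y + 3*y^3 - 3*y + 3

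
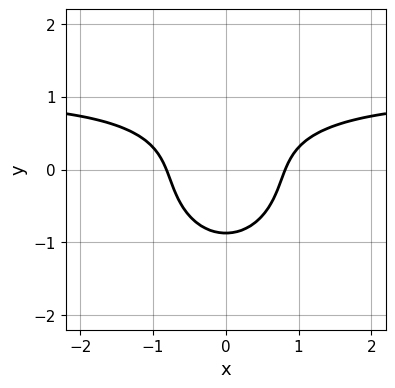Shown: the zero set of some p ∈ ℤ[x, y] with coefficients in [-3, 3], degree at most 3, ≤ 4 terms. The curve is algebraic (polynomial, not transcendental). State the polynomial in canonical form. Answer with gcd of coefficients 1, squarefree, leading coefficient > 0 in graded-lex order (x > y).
First, degree: a generic line meets the curve in up to 3 points, so deg p = 3.
Then, symmetries: it's symmetric under x → −x, forcing even powers of x.
Finally, together with the visible shape, these determine p as stated.

3*x^2*y + 3*y^3 - 3*x^2 + 2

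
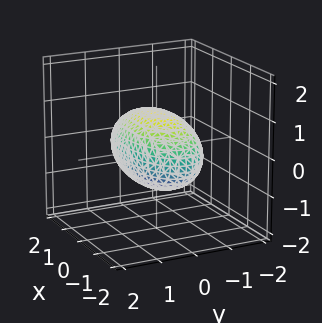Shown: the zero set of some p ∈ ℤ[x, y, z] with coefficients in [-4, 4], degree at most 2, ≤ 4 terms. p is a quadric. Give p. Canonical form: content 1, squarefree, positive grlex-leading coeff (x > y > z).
x^2 + 3*y^2 + 3*z^2 - 3

Degree: bounded and convex; a quadric, so deg p = 2.
Symmetries: mirror symmetry x ↦ −x ⇒ only even powers of x; it's symmetric under y → −y, forcing even powers of y; it's symmetric under z → −z, forcing even powers of z.
Checking where it meets the axes: among the integer gridlines, it crosses the y-axis at y ∈ {-1, 1}; the z-axis gridline crossings are at z ∈ {-1, 1}.
These observations pin down the coefficients.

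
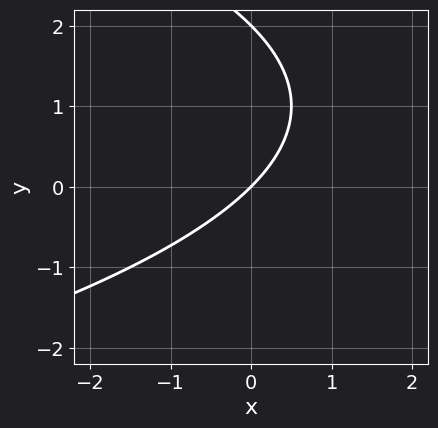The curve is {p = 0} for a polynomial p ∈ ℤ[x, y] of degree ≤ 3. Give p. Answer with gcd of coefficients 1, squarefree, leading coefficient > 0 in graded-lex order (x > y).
y^2 + 2*x - 2*y

1. Degree: no degree-1 curve has this shape, so deg p = 2.
2. Reading off the gridlines: one x-axis crossing is at x = 0; the y-axis gridline crossings are at y ∈ {0, 2}.
3. Together with the visible shape, these determine p as stated.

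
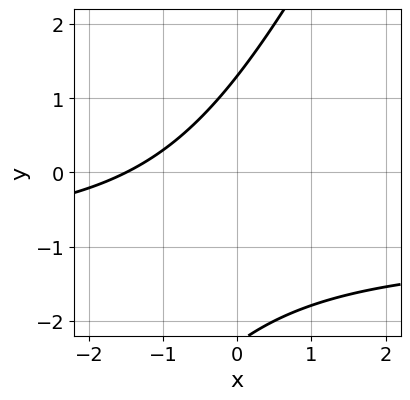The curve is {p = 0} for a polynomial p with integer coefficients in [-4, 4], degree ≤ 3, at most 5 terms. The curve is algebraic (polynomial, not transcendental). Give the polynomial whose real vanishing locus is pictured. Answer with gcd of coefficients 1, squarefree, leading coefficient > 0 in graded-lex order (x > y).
2*x*y - y^2 + 2*x - y + 3

1. deg p = 2. A generic line meets the curve in up to 2 points.
2. Matching integer coefficients to the picture gives p.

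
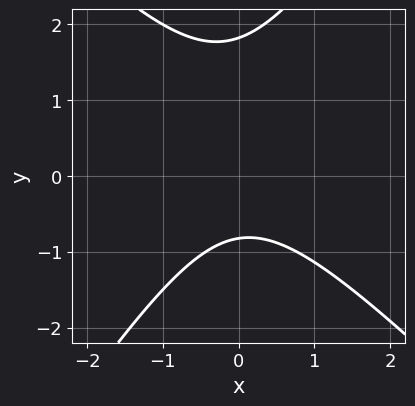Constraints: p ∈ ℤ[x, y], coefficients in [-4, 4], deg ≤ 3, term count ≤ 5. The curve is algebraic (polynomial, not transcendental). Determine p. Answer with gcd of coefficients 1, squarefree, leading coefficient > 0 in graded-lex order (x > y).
First, deg p = 2.
Next, against the integer gridlines: the curve avoids every integer x-axis point in the box.
Finally, together with the visible shape, these determine p as stated.

3*x^2 + x*y - 2*y^2 + 2*y + 3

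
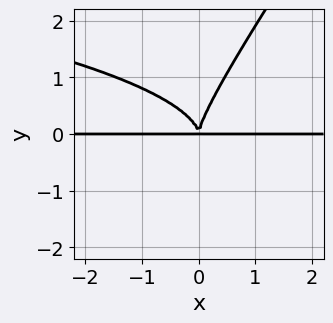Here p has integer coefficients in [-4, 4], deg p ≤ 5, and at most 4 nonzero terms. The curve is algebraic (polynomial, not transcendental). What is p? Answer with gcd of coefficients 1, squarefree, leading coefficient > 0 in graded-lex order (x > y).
3*x*y^3 - 2*y^4 + 3*x^2*y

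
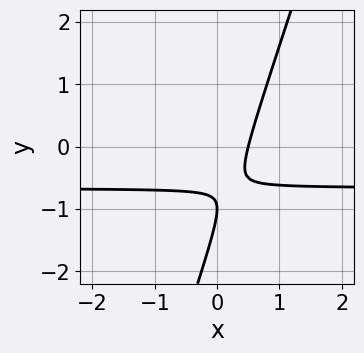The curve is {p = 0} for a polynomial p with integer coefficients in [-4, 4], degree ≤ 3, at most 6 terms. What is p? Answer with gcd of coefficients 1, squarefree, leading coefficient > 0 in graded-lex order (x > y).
3*x*y - y^2 + 2*x - 2*y - 1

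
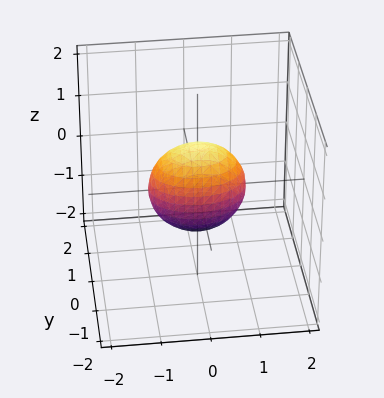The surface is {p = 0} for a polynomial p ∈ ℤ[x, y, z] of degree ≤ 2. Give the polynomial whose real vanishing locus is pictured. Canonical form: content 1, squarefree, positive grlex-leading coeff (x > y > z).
First, degree: bounded and convex; a quadric, so deg p = 2.
Then, symmetries: it's symmetric under y → −y, forcing even powers of y; it's symmetric under x → −x, forcing even powers of x; mirror symmetry z ↦ −z ⇒ only even powers of z.
Then, reading off the gridlines: among the integer gridlines, it crosses the z-axis at z ∈ {-1, 1}; among the integer gridlines, it crosses the x-axis at x ∈ {-1, 1}.
Finally, solving for integer coefficients yields p as stated.

x^2 + 2*y^2 + z^2 - 1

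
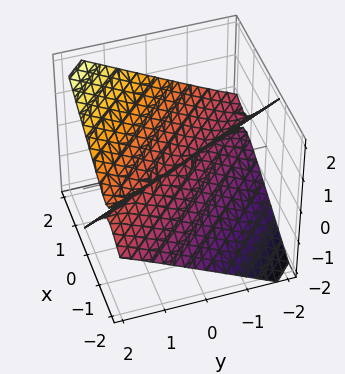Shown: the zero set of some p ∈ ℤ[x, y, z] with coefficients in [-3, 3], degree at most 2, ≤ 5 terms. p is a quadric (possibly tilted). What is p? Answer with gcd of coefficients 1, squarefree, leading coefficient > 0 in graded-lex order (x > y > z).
2*x^2 + 3*x*y - 2*x*z + y^2 - 3*z^2

1. The degree is 2 — a generic line meets the surface in up to 2 points.
2. Checking where it meets the axes: it crosses the z-axis at the gridline z = 0; one y-axis crossing is at y = 0; it meets the x-axis at x = 0 (among the integer gridlines).
3. Assembling these constraints gives the stated polynomial.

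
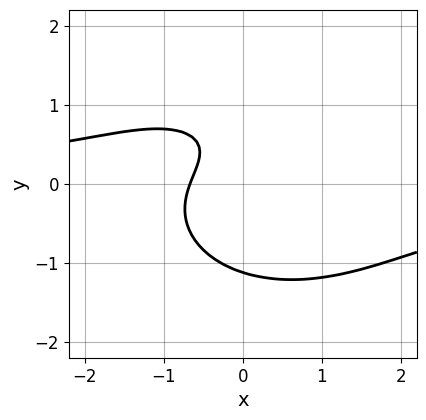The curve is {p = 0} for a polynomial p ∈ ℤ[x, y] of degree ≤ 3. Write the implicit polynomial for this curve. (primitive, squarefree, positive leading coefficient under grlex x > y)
First, degree: the shape is more complex than any degree-2 curve, so deg p = 3.
Finally, solving for integer coefficients yields p as stated.

2*x^2*y + 3*y^3 + 3*x - 2*y + 2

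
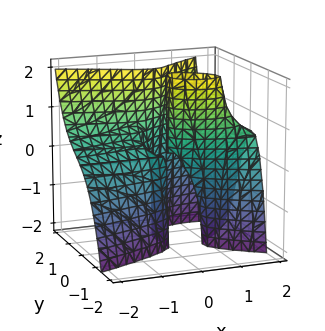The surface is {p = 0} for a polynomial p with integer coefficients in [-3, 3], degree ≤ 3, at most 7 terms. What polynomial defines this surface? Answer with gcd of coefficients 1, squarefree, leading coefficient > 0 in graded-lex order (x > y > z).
x^2*z - 2*y^3 + 2*x*y - x*z + 2*y^2

First, the degree is 3 — the shape is more complex than any degree-2 surface.
Then, observable constraints: it meets the y-axis at y = 1 (among the integer gridlines); every point of the x-axis in the box is on the surface; the visible z-axis segment lies entirely on the surface.
Finally, solving for integer coefficients yields p as stated.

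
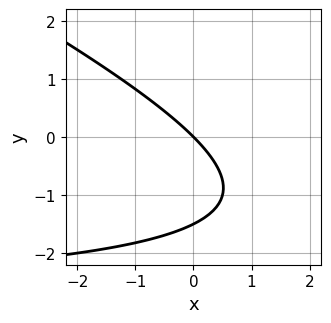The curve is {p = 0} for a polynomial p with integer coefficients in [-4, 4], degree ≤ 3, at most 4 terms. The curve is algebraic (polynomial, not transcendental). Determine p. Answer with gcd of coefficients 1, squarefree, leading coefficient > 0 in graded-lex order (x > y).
x*y + 2*y^2 + 3*x + 3*y

First, degree: the shape is more complex than any degree-1 curve, so deg p = 2.
Then, observable constraints: it crosses the x-axis at the gridline x = 0; it crosses the y-axis at the gridline y = 0.
Finally, together with the visible shape, these determine p as stated.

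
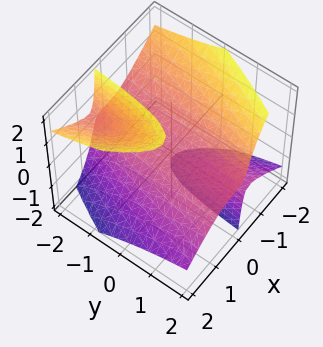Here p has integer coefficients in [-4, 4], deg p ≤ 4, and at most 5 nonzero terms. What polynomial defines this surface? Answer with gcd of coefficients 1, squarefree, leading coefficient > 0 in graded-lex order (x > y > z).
I count 3 distinct pieces. Treating them together as one polynomial.
Degree: a generic line meets the surface in up to 3 points, so deg p = 3.
Reading off the gridlines: the visible y-axis segment lies entirely on the surface; it crosses the z-axis at the gridline z = 0; one x-axis crossing is at x = 0.
The integer polynomial consistent with all of this is the stated p.

x^3 + x*y*z - x*z^2 + z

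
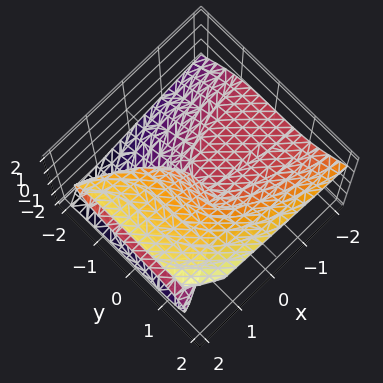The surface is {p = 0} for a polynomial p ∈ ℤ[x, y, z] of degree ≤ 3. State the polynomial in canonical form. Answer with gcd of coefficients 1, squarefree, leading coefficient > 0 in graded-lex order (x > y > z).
1. Degree: a generic line meets the surface in up to 3 points, so deg p = 3.
2. Against the integer gridlines: one y-axis crossing is at y = 0; one z-axis crossing is at z = 0; every point of the x-axis in the box is on the surface.
3. Together with the visible shape, these determine p as stated.

y^3 - 2*z^3 + 3*x*z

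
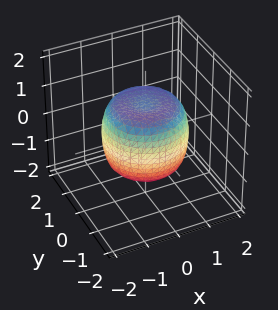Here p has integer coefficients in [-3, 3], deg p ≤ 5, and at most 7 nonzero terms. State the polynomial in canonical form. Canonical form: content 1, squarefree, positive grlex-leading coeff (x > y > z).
(a) The degree is 4 — the shape is more complex than any degree-3 surface.
(b) By symmetry, the surface is invariant under rotation about z: p = q(x² + y², z).
(c) Checking where it meets the axes: a circular section at z = 0 has radius between 1 and 2; among the integer gridlines, it crosses the z-axis at z ∈ {-1, 1}.
(d) Assembling these constraints gives the stated polynomial.

x^4 + 2*x^2*y^2 + y^4 - x^2 - y^2 + z^2 - 1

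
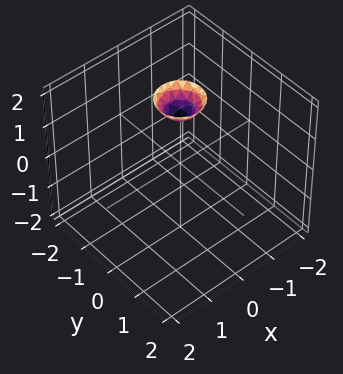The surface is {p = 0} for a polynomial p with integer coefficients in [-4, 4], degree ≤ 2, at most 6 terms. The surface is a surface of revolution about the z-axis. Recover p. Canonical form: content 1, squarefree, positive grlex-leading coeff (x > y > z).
3*x^2 + 3*y^2 - 2*z + 3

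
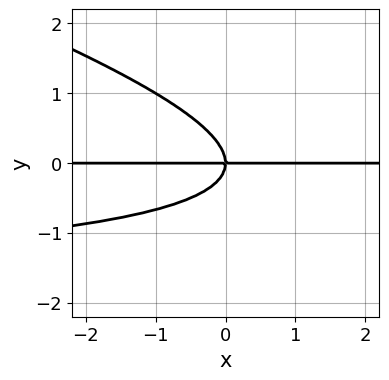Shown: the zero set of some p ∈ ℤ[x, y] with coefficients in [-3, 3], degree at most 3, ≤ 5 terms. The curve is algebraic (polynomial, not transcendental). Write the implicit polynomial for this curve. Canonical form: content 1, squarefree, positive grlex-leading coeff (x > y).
x*y^2 + 3*y^3 + 2*x*y

deg p = 3. No degree-2 curve has this shape.
Reading off the gridlines: the visible x-axis segment lies entirely on the curve; it crosses the y-axis at the gridline y = 0.
Assembling these constraints gives the stated polynomial.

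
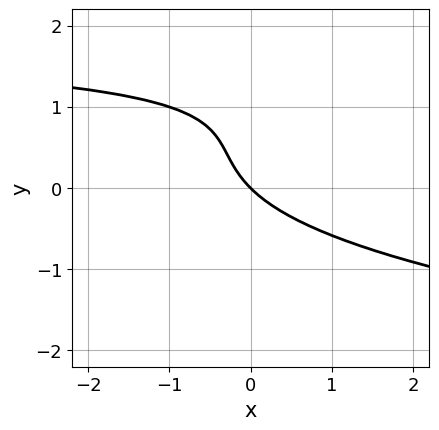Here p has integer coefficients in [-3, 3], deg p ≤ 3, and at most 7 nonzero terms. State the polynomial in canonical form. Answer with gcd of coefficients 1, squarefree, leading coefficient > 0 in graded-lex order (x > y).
2*y^3 - x*y - 3*y^2 + 2*x + 2*y

First, degree: the shape is more complex than any degree-2 curve, so deg p = 3.
Next, checking where it meets the axes: it crosses the x-axis at the gridline x = 0; one y-axis crossing is at y = 0.
Finally, solving for integer coefficients yields p as stated.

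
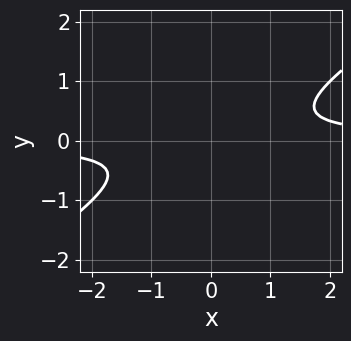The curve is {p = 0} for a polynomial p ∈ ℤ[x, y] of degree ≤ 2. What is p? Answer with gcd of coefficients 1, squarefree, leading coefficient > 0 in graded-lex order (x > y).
2*x*y - 3*y^2 - 1

(a) deg p = 2.
(b) From the visible intercepts: no y-intercept at any integer in the box; no x-intercept at any integer in the box.
(c) Together with the visible shape, these determine p as stated.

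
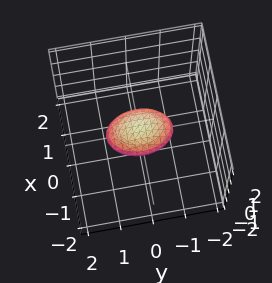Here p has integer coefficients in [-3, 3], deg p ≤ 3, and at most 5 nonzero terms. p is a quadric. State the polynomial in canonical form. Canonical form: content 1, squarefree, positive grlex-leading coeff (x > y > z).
2*x^2 + y^2 + 3*z^2 - 1

deg p = 2. Bounded and convex; a quadric.
Symmetries: the z ↦ −z reflection is a symmetry, so z appears only in even powers; it's symmetric under y → −y, forcing even powers of y; it's symmetric under x → −x, forcing even powers of x.
Observable constraints: among the integer gridlines, it crosses the y-axis at y ∈ {-1, 1}.
Fitting integer coefficients to these (and the overall shape) gives p.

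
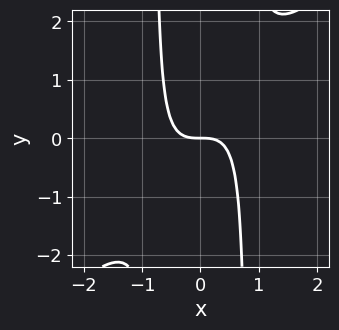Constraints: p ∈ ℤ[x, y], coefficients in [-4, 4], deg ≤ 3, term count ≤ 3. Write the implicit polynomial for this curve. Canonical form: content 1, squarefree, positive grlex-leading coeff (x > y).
1. deg p = 3.
2. From the axis intercepts and sections: it crosses the y-axis at the gridline y = 0; one x-axis crossing is at x = 0.
3. These observations pin down the coefficients.

3*x^3 - 3*x^2*y + 2*y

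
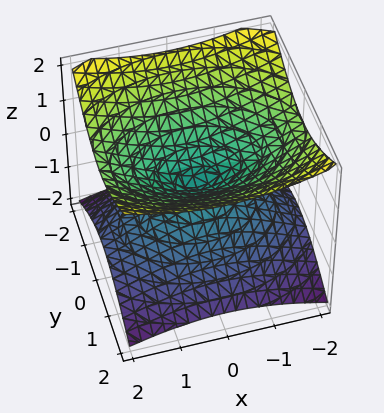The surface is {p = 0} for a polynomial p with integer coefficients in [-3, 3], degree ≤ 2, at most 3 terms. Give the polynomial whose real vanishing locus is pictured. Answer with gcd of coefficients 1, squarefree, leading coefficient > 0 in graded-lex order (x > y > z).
x^2 + 2*y^2 - 3*z^2

First, the degree is 2 — two nappes meeting at a single point; a quadric.
Next, symmetries: the z ↦ −z reflection is a symmetry, so z appears only in even powers; the y ↦ −y reflection is a symmetry, so y appears only in even powers; mirror symmetry x ↦ −x ⇒ only even powers of x.
Next, from the visible intercepts: one z-axis crossing is at z = 0; it crosses the x-axis at the gridline x = 0; it meets the y-axis at y = 0 (among the integer gridlines).
Finally, fitting integer coefficients to these (and the overall shape) gives p.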